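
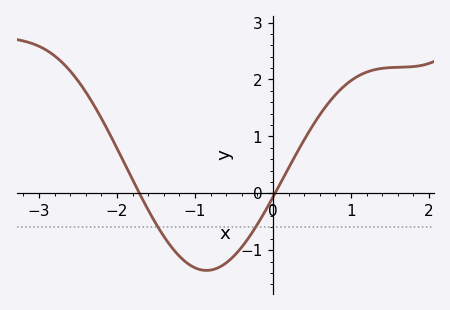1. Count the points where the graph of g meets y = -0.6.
2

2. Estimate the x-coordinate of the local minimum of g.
-0.852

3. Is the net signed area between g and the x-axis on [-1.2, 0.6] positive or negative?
negative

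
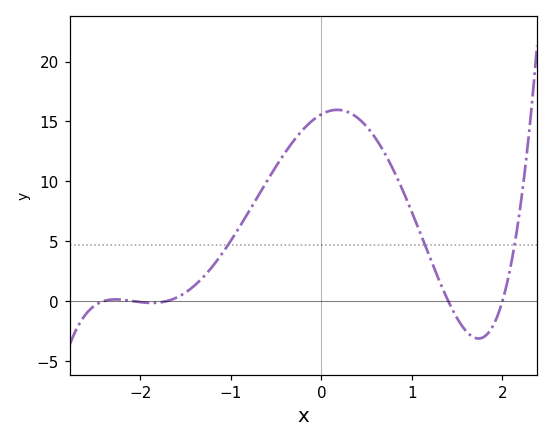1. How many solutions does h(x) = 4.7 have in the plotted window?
3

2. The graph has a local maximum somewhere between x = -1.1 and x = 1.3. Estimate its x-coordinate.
0.172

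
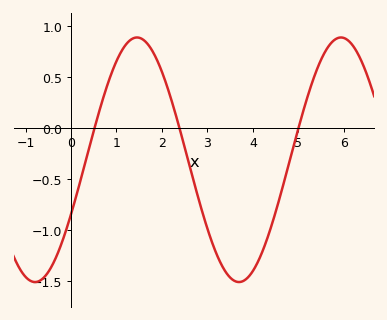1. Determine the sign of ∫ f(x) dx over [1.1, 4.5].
negative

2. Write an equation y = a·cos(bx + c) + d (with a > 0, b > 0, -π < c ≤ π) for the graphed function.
y = 1.2cos(1.4x - 2.03) - 0.31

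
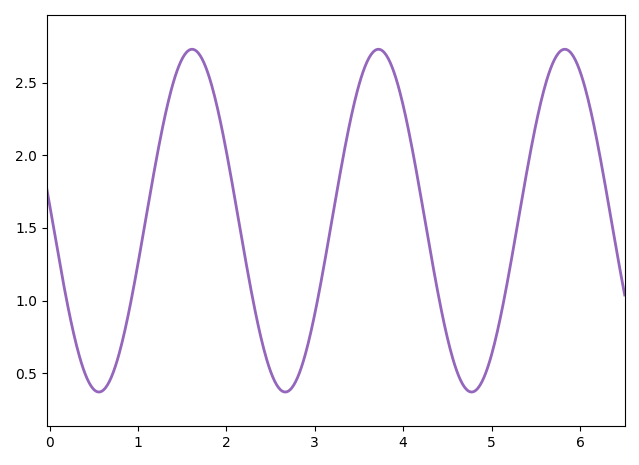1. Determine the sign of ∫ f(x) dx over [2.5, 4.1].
positive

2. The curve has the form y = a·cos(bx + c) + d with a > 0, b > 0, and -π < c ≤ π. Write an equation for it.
y = 1.18cos(2.98x + 1.48) + 1.55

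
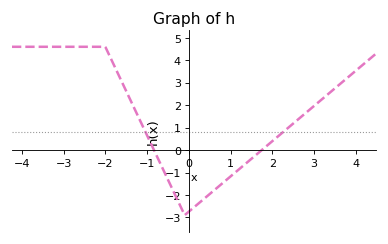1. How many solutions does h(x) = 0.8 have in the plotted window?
2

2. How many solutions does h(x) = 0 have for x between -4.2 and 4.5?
2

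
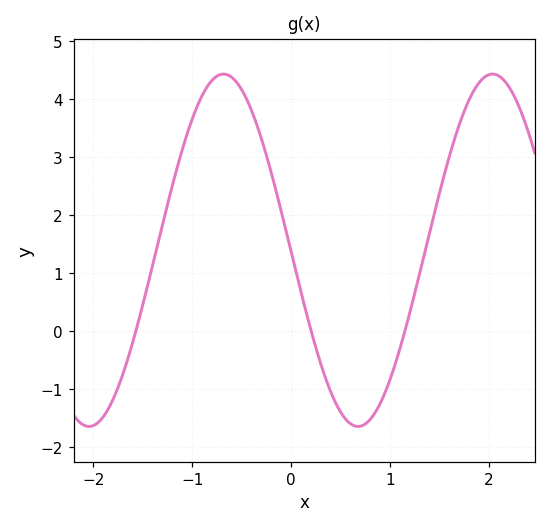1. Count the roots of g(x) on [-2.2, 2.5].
3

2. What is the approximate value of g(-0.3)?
3.3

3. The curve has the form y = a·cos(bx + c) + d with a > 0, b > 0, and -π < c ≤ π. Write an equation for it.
y = 3.04cos(2.3x + 1.6) + 1.39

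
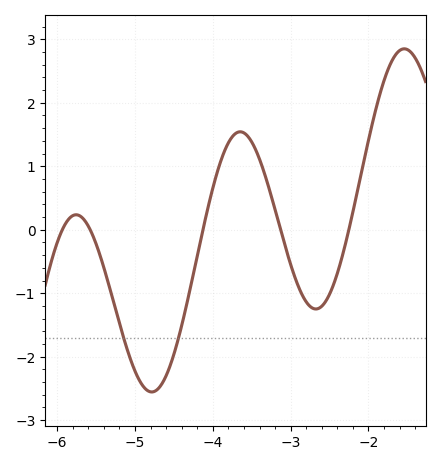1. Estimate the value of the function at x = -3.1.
-0.1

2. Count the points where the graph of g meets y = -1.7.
2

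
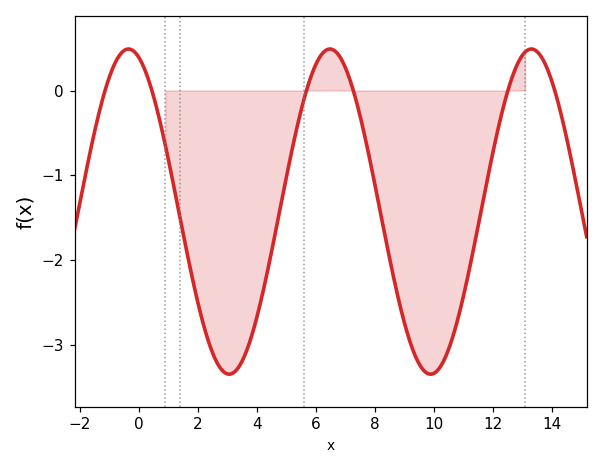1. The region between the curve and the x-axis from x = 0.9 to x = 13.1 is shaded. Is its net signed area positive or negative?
negative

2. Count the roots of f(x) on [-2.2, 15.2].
6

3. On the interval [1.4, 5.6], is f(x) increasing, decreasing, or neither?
neither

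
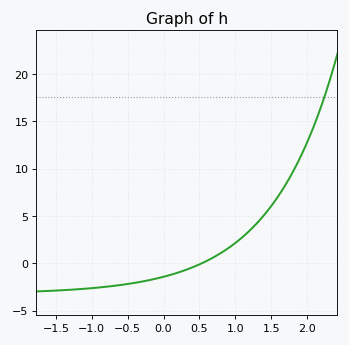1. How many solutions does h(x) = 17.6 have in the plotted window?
1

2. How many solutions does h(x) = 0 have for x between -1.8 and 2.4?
1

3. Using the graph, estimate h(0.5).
0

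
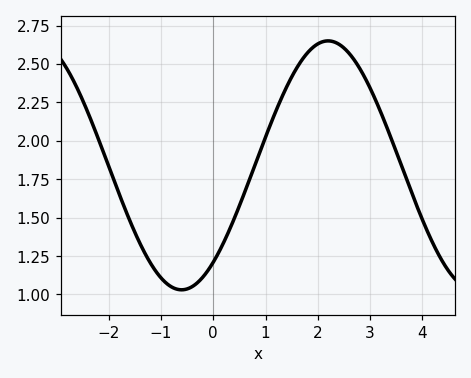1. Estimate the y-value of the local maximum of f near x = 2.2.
2.64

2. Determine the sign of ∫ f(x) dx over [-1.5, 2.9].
positive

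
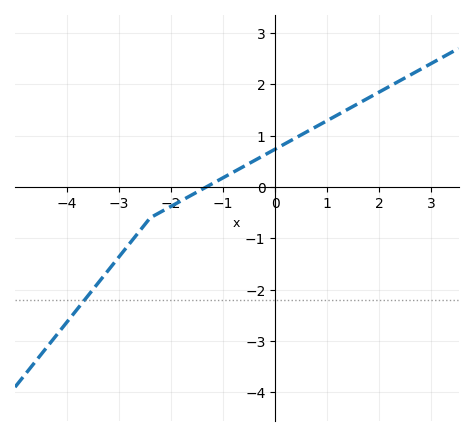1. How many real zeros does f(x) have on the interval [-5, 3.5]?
1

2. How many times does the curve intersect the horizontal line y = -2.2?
1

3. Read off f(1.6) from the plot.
1.63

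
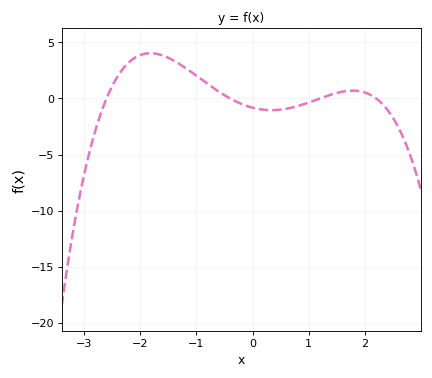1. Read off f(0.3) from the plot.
-1.04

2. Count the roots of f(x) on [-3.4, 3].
4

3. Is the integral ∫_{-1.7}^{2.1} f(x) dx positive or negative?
positive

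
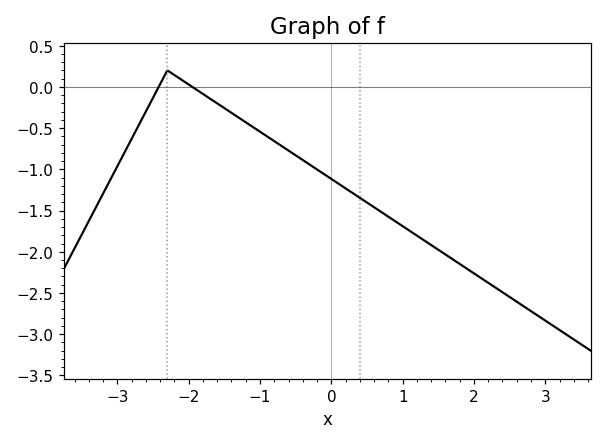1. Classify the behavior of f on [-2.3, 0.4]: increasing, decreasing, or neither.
decreasing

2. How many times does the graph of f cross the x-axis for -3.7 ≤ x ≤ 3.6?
2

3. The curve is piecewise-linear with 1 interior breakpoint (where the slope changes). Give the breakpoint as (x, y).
(-2.3, 0.2)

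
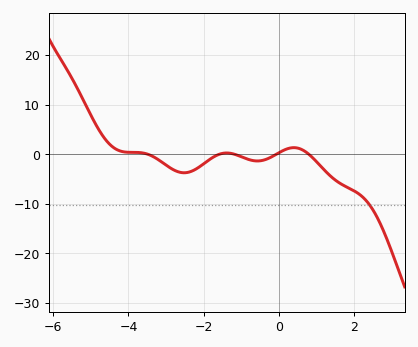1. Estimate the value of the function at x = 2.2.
-8.37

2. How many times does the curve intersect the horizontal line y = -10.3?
1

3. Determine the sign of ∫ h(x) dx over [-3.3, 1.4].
negative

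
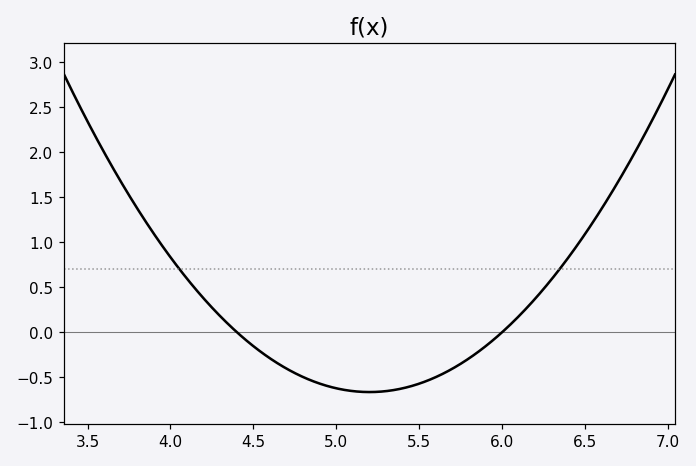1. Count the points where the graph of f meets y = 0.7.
2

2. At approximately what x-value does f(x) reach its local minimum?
5.2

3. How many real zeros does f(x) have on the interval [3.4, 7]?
2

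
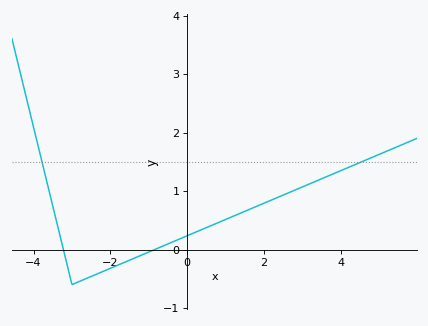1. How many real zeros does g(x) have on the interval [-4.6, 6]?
2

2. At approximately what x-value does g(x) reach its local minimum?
-3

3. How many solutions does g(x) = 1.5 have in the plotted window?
2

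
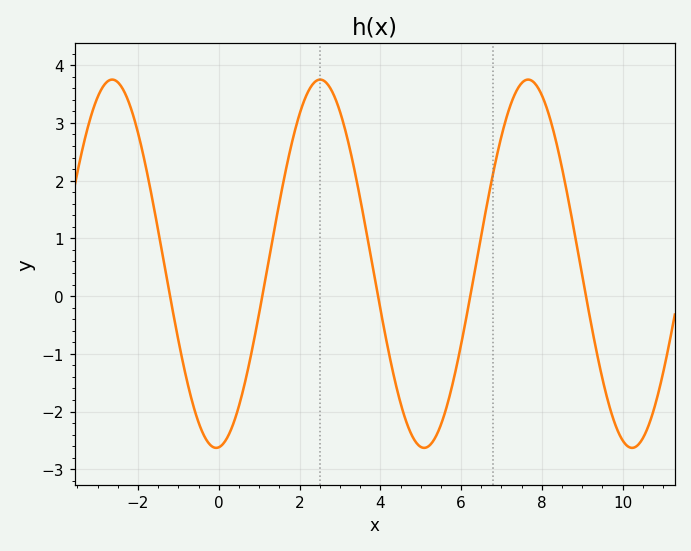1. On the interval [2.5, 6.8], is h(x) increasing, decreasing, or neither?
neither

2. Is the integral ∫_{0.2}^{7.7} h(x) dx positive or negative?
positive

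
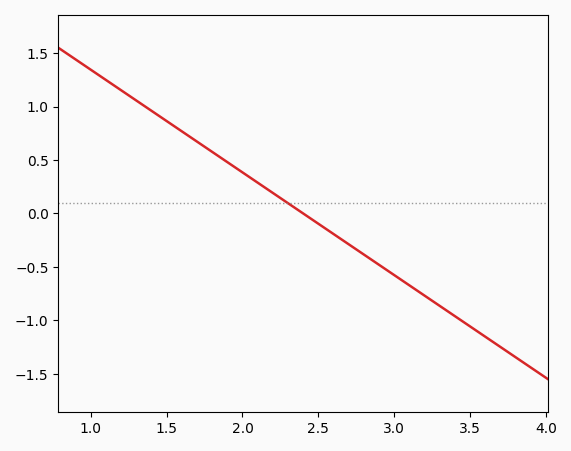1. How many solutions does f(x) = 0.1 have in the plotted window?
1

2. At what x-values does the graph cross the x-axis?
2.4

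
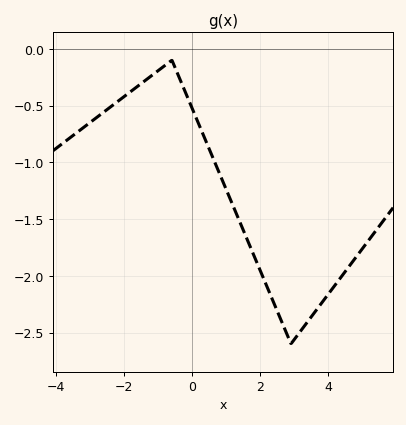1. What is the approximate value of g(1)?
-1.24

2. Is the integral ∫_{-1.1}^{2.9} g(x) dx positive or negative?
negative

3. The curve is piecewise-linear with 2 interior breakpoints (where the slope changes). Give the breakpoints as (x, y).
(-0.6, -0.1); (2.9, -2.6)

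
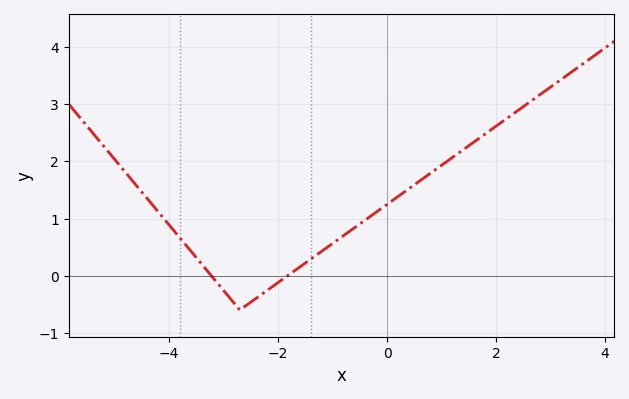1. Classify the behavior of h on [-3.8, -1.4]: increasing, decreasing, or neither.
neither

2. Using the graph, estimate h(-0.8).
0.7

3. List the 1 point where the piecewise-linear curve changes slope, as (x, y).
(-2.7, -0.6)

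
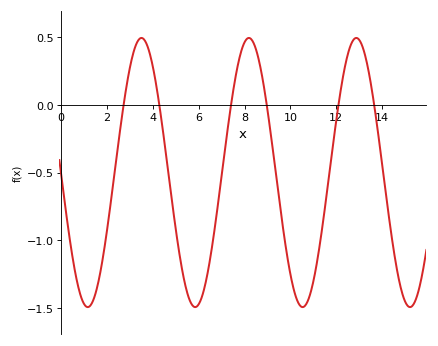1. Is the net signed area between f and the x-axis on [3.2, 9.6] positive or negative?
negative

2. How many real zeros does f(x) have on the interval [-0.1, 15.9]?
6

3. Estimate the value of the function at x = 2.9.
0.2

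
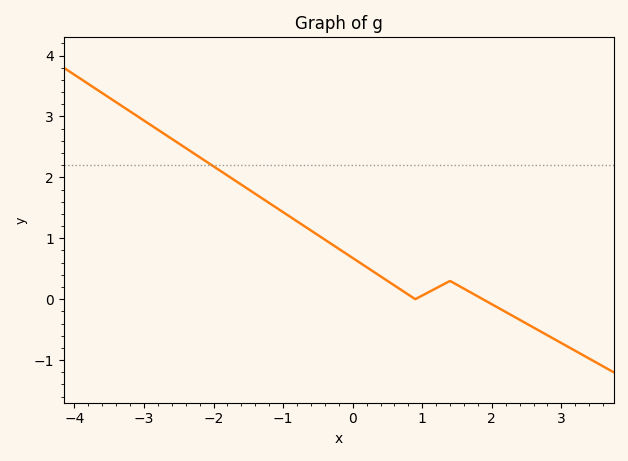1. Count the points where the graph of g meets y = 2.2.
1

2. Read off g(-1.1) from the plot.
1.5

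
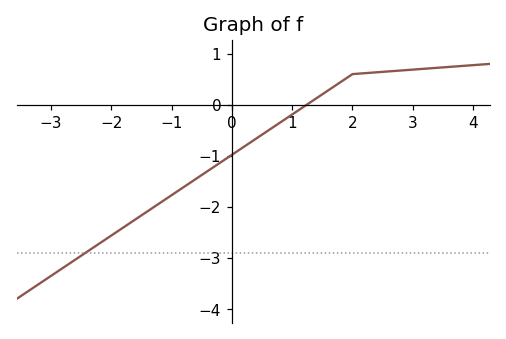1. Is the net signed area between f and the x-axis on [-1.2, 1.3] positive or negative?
negative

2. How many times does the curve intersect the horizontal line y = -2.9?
1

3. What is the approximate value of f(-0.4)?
-1.29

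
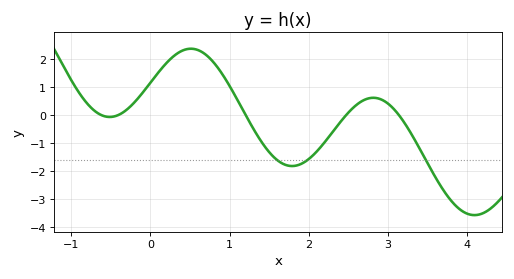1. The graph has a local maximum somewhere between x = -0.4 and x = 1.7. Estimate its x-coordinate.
0.511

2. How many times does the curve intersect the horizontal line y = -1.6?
3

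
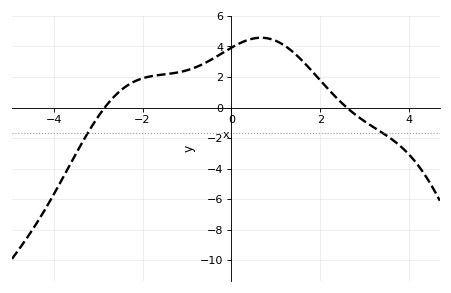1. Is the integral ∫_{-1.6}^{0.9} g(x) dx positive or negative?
positive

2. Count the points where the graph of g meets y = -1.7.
2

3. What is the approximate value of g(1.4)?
3.6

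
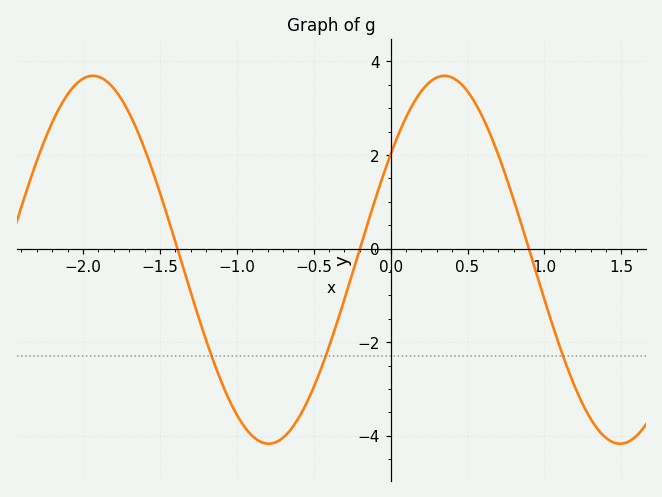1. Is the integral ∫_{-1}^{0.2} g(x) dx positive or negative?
negative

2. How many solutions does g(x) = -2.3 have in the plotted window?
3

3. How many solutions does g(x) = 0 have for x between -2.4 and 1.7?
3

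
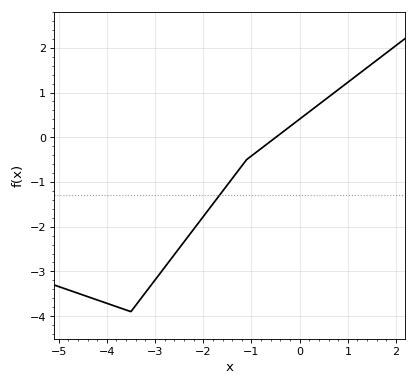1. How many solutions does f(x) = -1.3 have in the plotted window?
1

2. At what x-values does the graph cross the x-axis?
-0.5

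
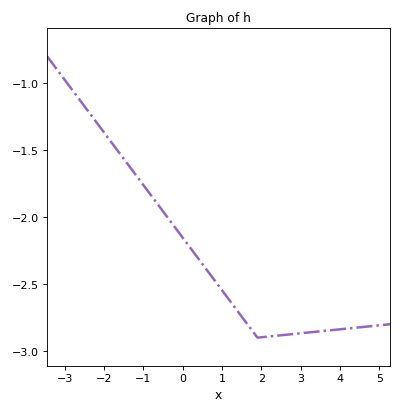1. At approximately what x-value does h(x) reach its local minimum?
1.9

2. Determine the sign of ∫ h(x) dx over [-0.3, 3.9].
negative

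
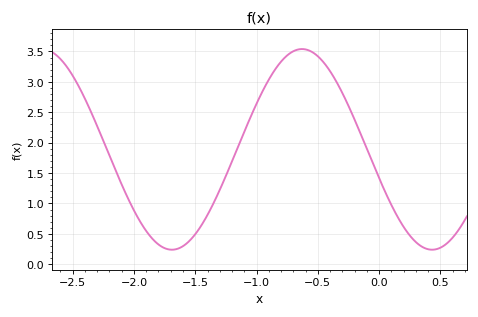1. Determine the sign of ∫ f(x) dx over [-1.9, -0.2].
positive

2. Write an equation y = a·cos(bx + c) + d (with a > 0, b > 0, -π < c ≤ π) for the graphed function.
y = 1.65cos(2.96x + 1.86) + 1.89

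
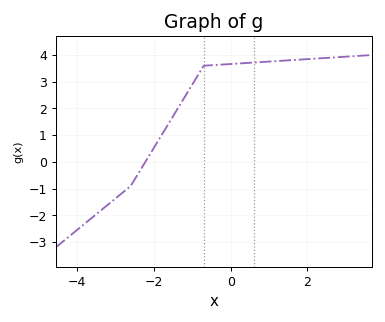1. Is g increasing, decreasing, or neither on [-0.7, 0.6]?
increasing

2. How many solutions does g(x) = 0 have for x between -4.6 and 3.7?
1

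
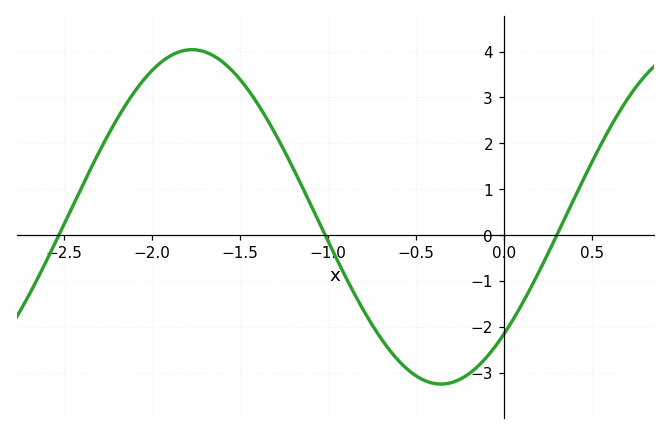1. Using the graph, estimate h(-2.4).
1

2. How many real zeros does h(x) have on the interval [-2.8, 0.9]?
3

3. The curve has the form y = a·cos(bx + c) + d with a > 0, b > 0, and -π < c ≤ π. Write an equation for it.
y = 3.64cos(2.2x - 2.4) + 0.4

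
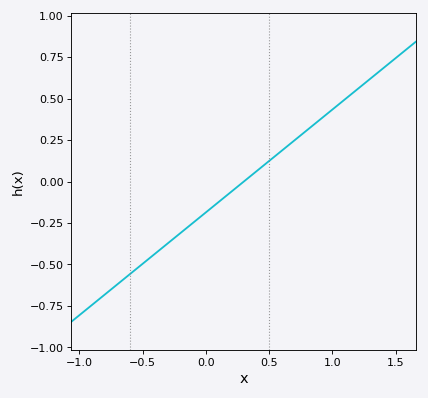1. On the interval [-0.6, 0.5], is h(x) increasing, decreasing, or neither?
increasing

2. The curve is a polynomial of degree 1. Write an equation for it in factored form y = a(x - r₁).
y = 0.62(x - 0.3)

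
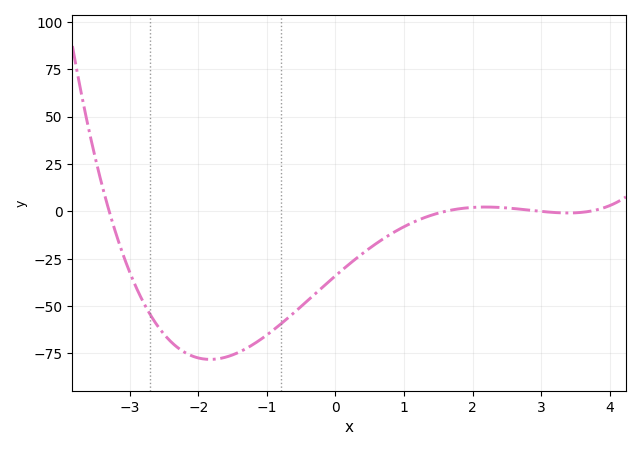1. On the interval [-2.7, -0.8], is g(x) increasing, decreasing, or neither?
neither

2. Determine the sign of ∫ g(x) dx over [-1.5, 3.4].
negative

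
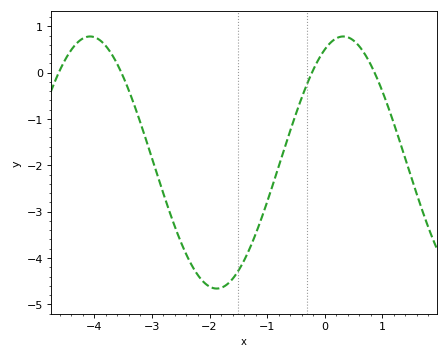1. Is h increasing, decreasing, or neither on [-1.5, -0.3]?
increasing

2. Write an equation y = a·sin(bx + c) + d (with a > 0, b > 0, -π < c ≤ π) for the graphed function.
y = 2.72sin(1.43x + 1.11) - 1.94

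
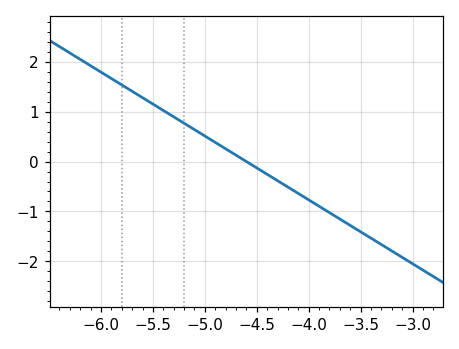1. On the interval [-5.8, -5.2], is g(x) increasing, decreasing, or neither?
decreasing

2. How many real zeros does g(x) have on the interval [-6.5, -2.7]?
1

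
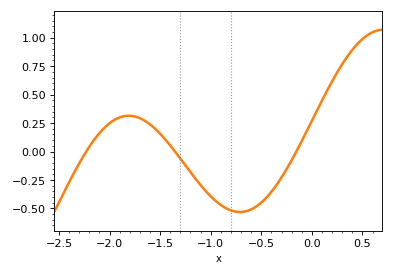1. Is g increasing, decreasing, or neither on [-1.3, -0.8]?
decreasing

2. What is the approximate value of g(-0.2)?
-0.077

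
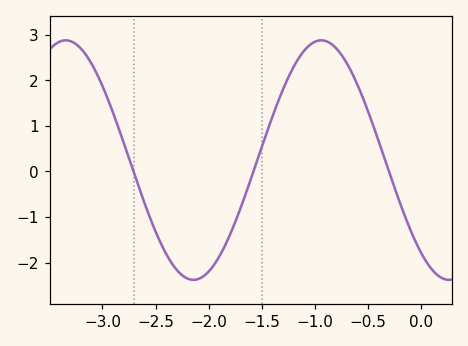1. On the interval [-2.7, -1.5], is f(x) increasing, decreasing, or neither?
neither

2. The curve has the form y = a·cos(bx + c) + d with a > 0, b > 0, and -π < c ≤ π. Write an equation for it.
y = 2.63cos(2.61x + 2.45) + 0.25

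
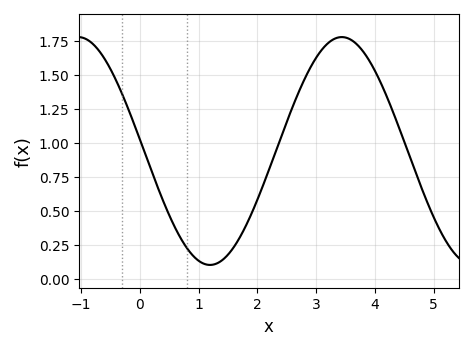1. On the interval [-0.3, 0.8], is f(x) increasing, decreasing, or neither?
decreasing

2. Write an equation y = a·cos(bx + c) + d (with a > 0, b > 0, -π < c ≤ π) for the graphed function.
y = 0.84cos(1.4x + 1.5) + 0.94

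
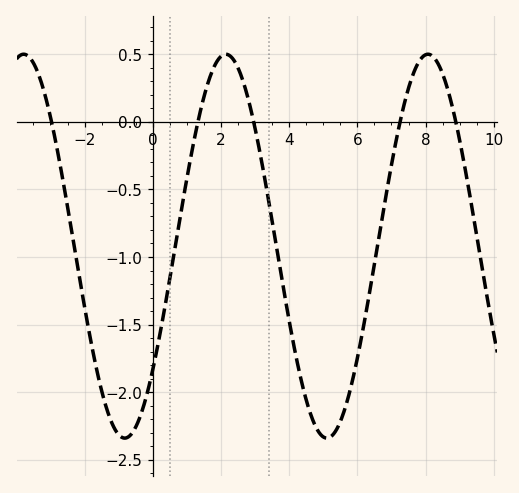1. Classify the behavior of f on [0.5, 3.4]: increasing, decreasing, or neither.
neither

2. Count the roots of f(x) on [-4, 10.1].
5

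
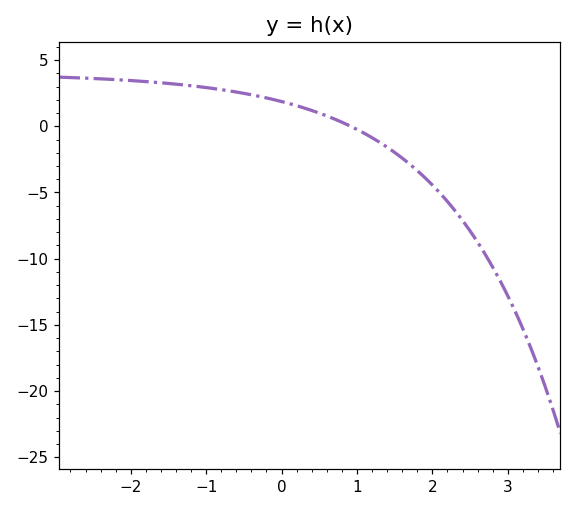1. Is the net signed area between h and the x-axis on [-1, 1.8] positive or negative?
positive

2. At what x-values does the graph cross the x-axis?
0.916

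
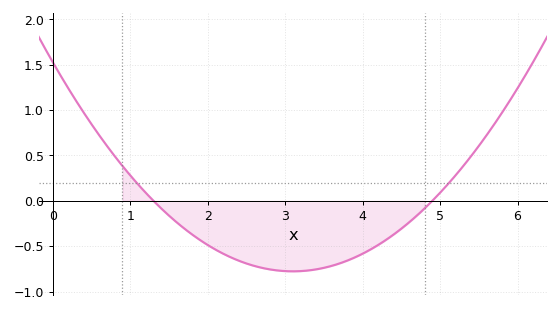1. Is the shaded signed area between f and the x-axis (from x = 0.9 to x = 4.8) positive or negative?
negative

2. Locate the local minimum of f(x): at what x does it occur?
3.1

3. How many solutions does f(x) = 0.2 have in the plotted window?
2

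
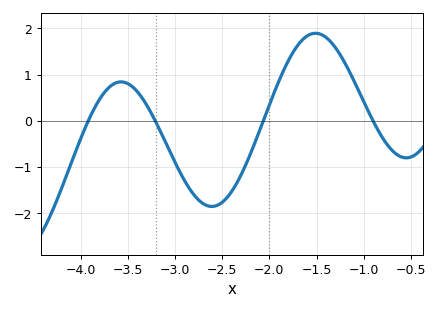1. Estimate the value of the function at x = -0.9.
0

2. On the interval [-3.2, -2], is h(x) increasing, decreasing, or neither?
neither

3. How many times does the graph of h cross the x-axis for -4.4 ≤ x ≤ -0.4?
4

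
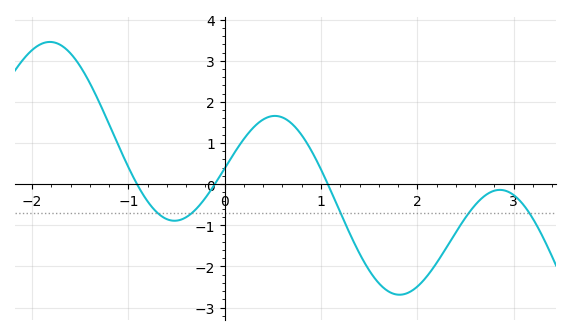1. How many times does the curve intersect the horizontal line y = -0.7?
5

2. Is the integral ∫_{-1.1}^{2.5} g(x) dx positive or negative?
negative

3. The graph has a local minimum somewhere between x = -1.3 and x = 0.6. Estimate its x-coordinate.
-0.5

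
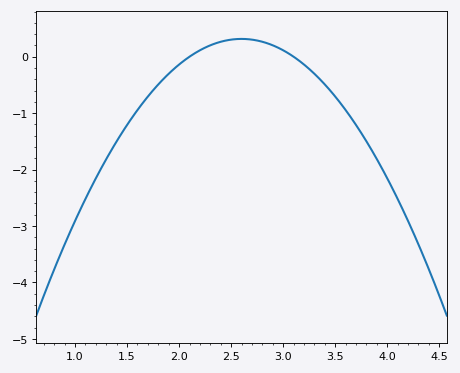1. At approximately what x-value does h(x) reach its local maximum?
2.6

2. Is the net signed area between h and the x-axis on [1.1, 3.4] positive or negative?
negative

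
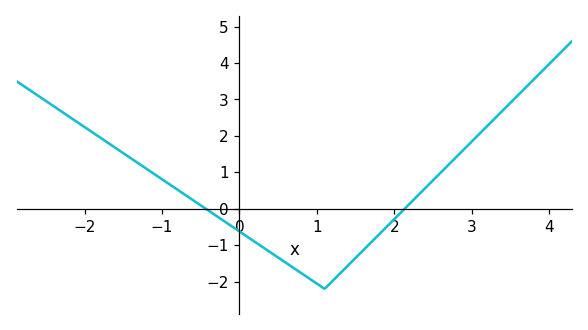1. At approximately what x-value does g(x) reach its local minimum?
1.1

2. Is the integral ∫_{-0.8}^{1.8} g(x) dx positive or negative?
negative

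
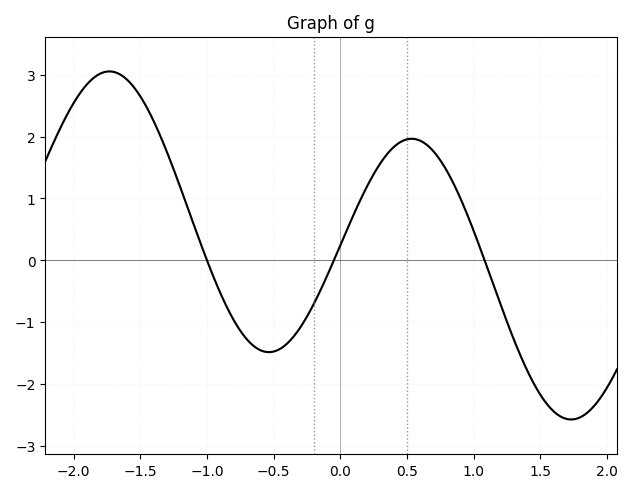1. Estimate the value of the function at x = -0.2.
-0.7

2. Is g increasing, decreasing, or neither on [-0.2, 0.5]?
increasing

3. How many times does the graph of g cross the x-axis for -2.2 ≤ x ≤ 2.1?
3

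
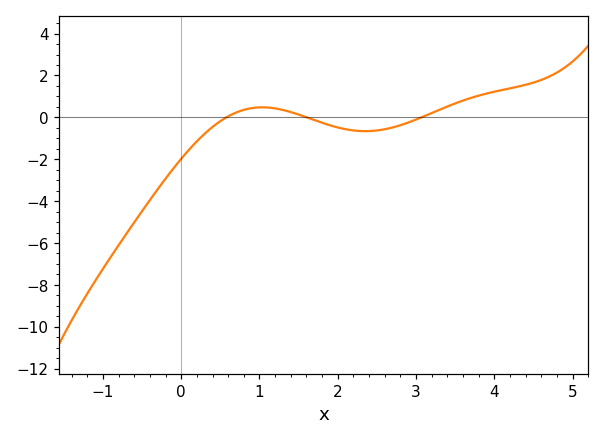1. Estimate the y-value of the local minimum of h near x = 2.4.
-0.659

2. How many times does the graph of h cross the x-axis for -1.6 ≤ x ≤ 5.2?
3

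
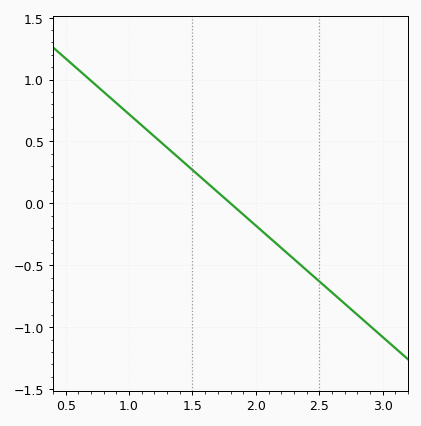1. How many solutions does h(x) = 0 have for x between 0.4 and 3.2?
1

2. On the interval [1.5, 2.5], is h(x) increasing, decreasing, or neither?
decreasing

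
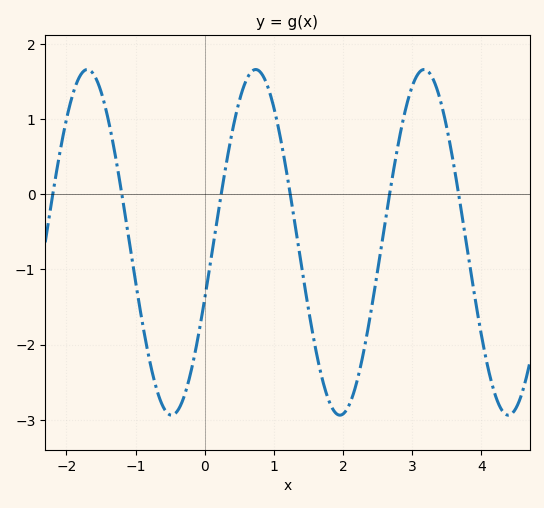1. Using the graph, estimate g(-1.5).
1.4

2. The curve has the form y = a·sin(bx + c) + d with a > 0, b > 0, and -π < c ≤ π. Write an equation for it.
y = 2.3sin(2.6x - 0.33) - 0.64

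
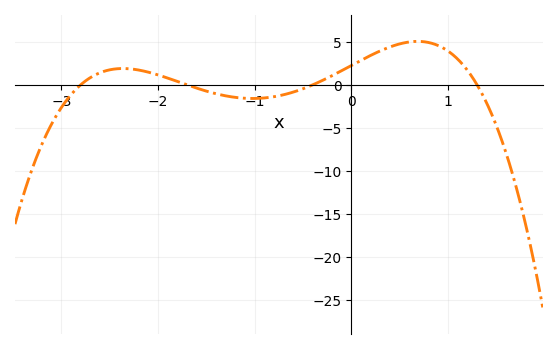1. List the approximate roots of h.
-2.8, -1.7, -0.4, 1.3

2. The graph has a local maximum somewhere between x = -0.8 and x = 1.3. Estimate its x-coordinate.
0.7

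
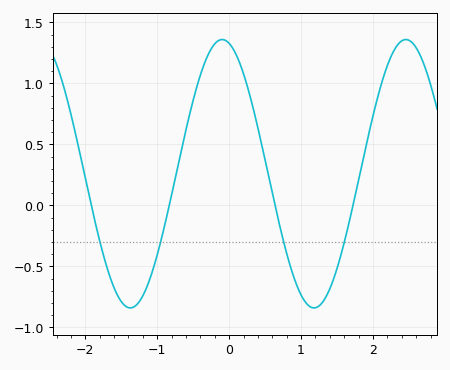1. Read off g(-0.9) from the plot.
-0.15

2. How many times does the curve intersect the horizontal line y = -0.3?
4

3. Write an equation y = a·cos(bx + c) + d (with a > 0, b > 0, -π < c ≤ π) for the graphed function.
y = 1.1cos(2.5x + 0.24) + 0.26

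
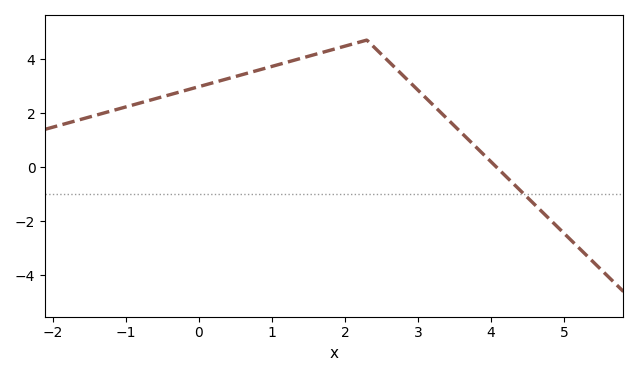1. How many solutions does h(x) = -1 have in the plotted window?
1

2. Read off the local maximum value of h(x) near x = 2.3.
4.6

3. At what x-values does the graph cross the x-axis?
4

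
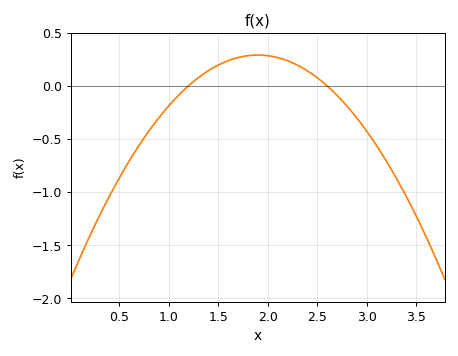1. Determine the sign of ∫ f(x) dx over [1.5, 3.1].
positive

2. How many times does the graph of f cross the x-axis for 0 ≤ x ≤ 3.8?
2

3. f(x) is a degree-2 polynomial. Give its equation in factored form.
y = -0.59(x - 1.2)(x - 2.6)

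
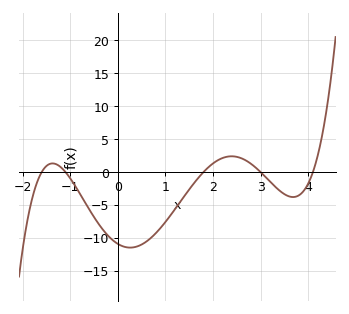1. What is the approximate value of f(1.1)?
-6.5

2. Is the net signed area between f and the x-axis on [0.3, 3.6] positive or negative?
negative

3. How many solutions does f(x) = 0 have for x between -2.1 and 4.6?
5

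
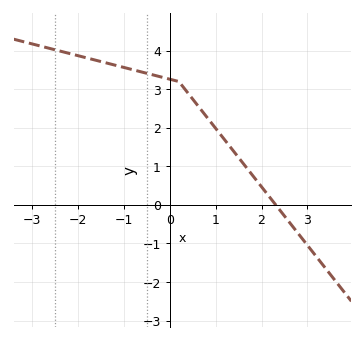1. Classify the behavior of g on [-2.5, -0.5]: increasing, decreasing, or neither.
decreasing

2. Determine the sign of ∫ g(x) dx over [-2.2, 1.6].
positive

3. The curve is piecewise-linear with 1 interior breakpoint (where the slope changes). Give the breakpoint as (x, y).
(0.2, 3.2)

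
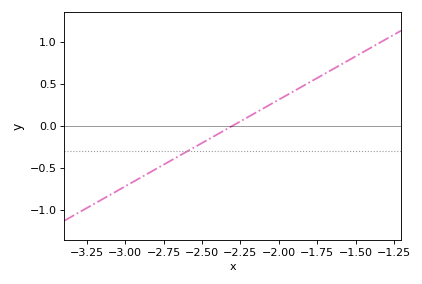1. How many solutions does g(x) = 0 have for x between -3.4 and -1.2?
1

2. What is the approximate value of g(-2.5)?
-0.2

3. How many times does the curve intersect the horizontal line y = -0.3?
1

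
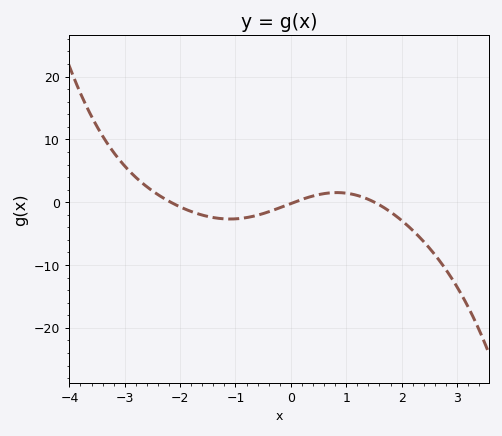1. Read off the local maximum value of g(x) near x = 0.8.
1.53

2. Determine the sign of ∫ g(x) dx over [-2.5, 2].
negative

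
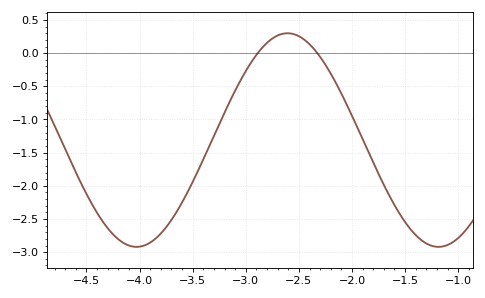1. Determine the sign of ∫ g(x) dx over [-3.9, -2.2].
negative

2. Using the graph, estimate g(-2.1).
-0.609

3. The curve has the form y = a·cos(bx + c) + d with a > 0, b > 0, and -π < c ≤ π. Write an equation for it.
y = 1.61cos(2.21x - 0.522) - 1.31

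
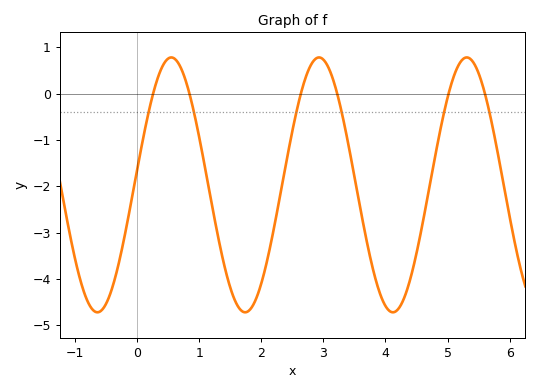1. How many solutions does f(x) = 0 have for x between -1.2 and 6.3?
6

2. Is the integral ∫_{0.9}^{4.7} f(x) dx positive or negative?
negative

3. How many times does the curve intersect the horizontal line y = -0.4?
6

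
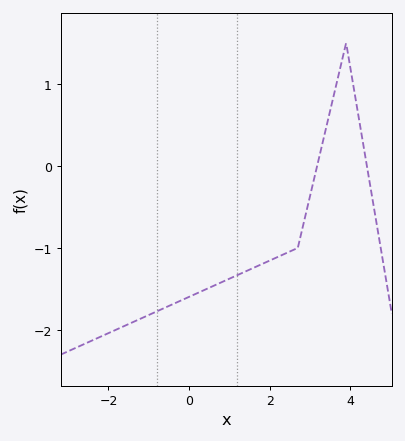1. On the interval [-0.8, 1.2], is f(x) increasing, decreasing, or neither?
increasing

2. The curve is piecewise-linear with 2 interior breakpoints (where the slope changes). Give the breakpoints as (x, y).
(2.7, -1); (3.9, 1.5)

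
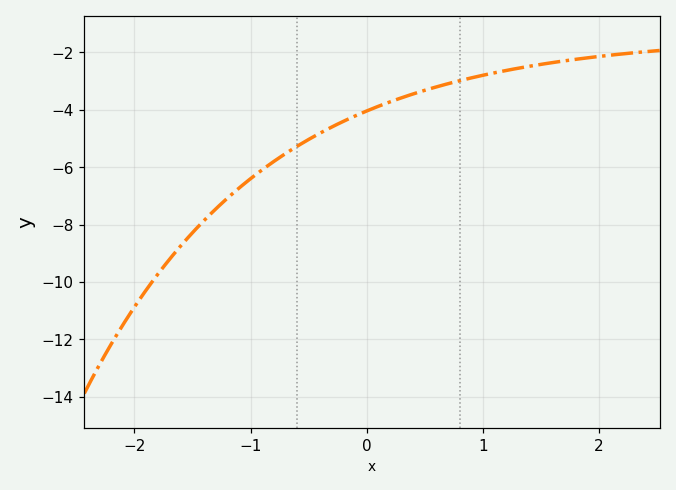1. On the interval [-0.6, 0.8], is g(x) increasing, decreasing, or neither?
increasing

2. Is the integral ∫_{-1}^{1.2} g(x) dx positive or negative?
negative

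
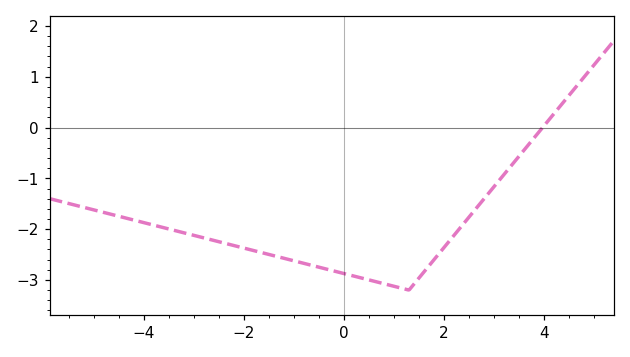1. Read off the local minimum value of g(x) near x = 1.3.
-3.2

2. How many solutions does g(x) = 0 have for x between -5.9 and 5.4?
1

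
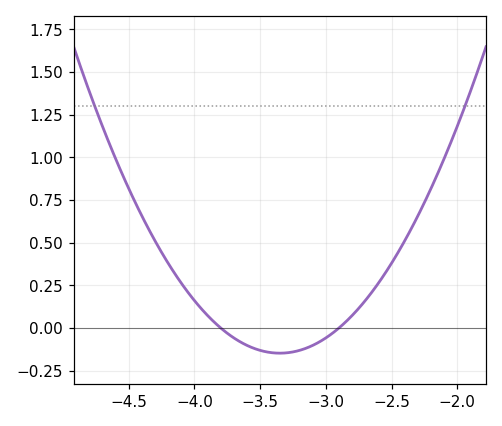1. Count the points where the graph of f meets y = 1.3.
2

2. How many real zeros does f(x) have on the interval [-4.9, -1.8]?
2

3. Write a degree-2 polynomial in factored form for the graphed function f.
y = 0.73(x + 3.8)(x + 2.9)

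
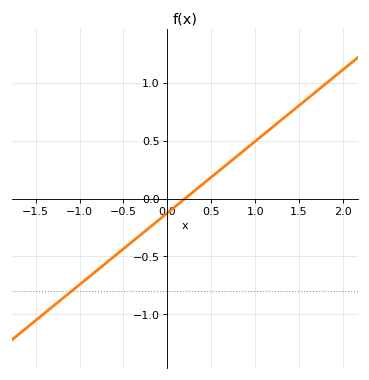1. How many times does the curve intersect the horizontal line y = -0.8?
1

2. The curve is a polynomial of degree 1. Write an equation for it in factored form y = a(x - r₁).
y = 0.62(x - 0.2)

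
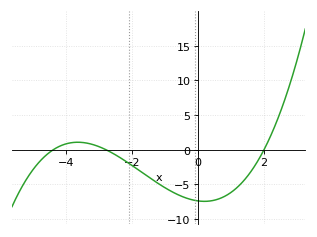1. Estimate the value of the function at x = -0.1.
-7.5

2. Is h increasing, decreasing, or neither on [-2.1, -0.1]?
decreasing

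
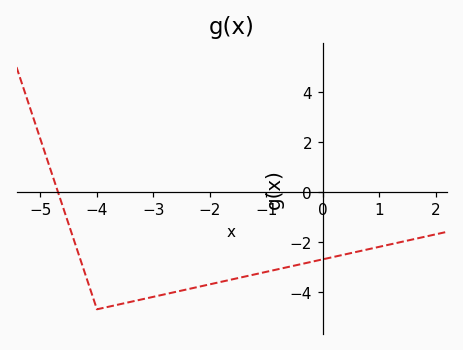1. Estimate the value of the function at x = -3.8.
-4.6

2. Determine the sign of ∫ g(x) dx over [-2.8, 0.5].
negative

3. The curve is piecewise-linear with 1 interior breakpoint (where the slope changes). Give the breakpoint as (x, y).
(-4, -4.7)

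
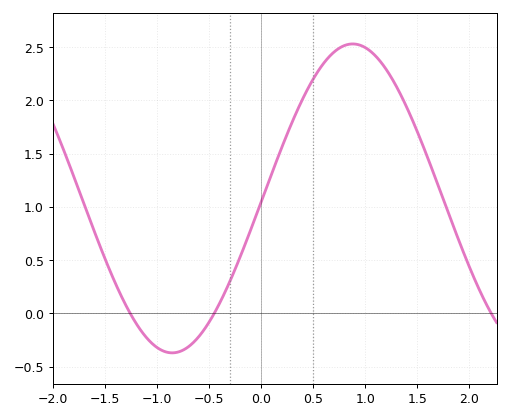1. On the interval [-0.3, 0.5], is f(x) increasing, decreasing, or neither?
increasing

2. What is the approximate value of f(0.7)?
2.45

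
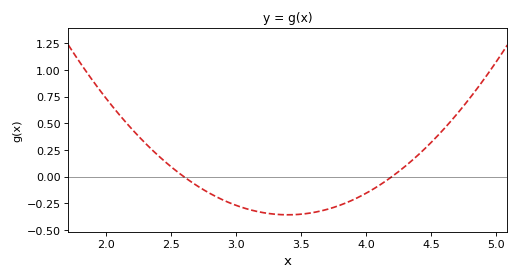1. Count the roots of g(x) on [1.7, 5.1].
2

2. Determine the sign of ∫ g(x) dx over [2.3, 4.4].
negative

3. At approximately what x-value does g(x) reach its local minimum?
3.4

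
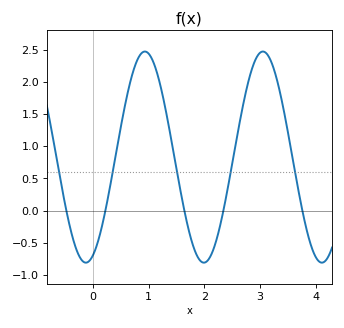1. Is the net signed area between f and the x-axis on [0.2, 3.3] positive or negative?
positive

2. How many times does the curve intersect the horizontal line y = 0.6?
5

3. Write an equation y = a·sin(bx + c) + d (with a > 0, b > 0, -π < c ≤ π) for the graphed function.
y = 1.64sin(3x - 1.2) + 0.83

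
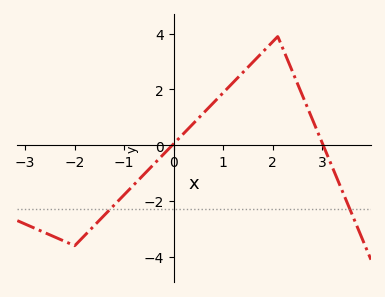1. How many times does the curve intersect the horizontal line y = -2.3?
2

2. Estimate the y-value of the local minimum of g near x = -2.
-3.6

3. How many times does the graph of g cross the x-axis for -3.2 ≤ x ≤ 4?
2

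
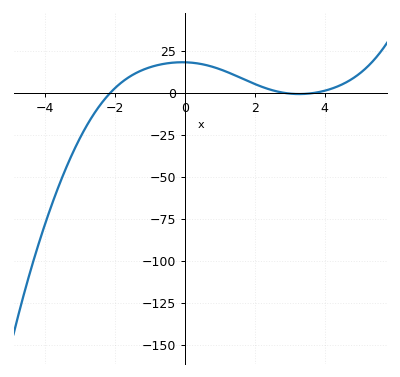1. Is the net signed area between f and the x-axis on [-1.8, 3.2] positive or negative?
positive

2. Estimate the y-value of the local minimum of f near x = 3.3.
-0.733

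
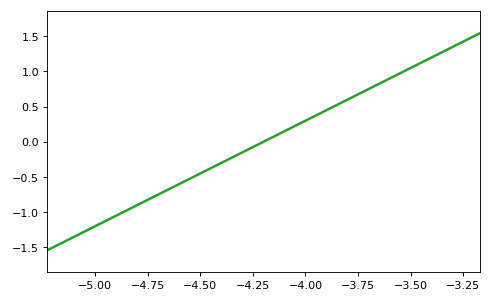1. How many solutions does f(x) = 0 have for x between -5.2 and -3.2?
1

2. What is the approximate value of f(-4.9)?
-1.05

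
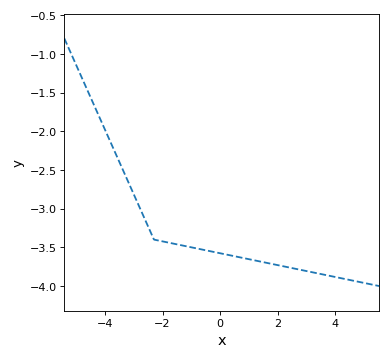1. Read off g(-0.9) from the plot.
-3.51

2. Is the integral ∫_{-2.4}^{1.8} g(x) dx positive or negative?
negative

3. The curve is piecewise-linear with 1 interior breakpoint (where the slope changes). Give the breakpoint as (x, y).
(-2.3, -3.4)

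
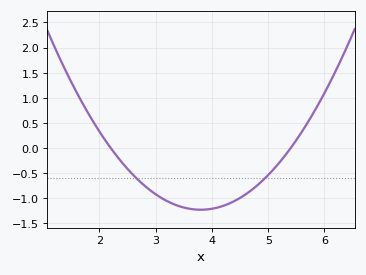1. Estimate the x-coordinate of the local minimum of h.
3.8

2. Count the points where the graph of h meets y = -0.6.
2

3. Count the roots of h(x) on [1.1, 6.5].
2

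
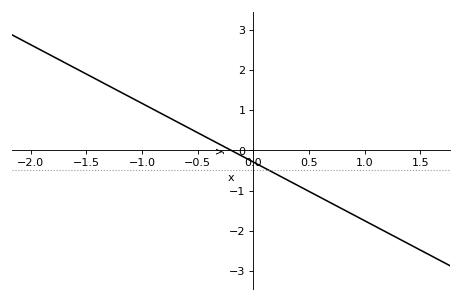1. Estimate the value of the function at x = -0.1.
-0.146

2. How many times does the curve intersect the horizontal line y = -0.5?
1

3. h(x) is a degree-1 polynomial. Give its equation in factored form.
y = -1.46(x + 0.2)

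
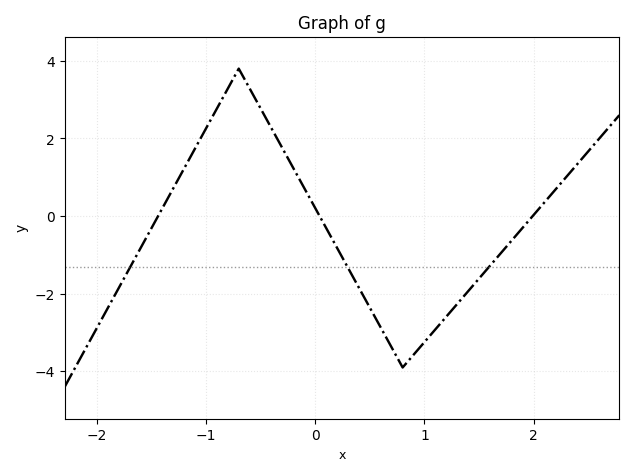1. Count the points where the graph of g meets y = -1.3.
3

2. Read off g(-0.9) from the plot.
2.77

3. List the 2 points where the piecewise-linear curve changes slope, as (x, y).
(-0.7, 3.8); (0.8, -3.9)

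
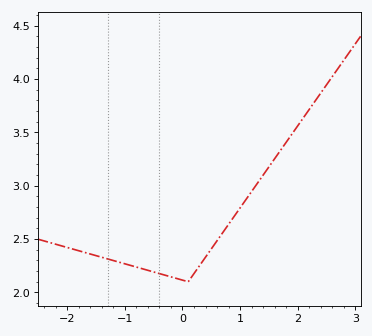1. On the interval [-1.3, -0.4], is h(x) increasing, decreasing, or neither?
decreasing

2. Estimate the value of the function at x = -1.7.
2.4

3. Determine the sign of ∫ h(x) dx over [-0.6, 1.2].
positive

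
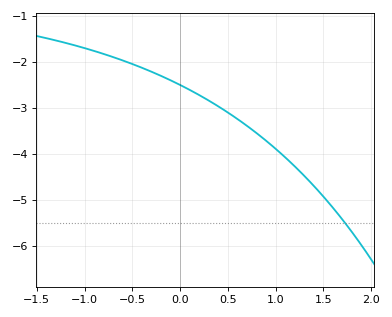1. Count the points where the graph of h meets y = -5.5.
1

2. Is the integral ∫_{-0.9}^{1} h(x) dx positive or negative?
negative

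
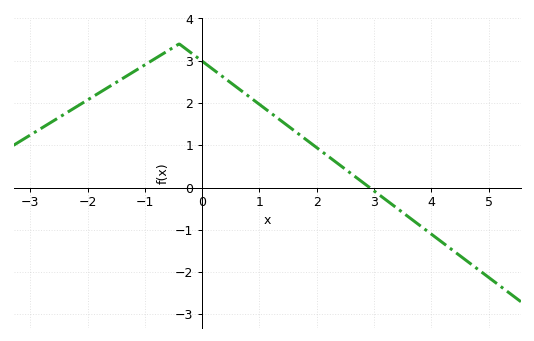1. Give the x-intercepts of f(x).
3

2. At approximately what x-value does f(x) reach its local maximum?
-0.4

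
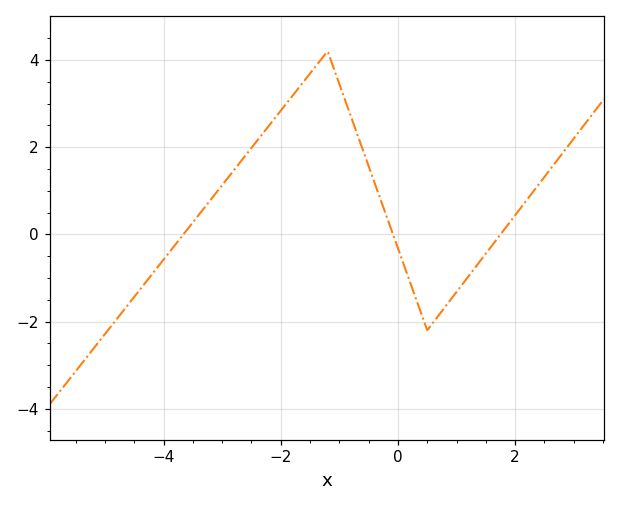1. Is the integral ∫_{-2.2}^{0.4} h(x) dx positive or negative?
positive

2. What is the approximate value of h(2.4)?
1.2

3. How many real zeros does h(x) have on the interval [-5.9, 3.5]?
3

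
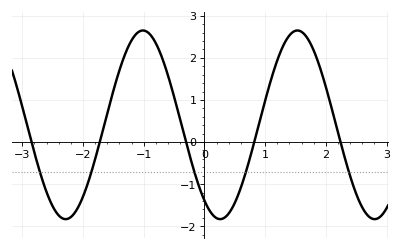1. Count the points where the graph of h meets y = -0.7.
5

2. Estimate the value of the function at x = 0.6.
-1.1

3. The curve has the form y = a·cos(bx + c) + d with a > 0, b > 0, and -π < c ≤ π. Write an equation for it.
y = 2.24cos(2.5x + 2.5) + 0.41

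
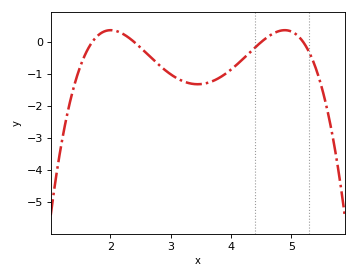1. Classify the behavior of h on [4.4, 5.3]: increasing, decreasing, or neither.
neither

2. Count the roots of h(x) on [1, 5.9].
4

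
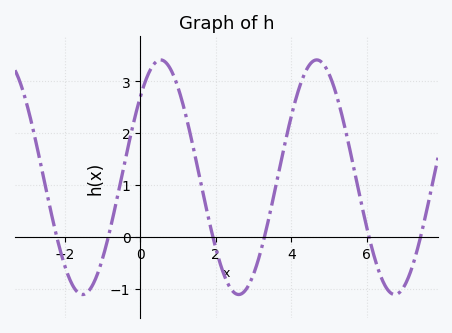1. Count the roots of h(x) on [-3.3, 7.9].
6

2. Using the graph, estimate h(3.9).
2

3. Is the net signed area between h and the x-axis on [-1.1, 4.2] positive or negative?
positive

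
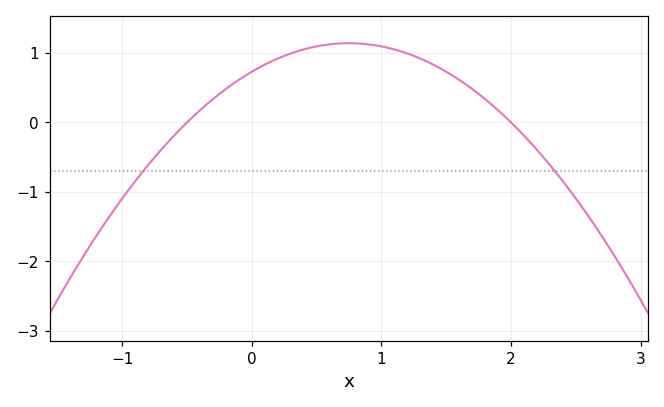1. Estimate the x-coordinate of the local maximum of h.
0.8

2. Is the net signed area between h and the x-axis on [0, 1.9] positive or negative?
positive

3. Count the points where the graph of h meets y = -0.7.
2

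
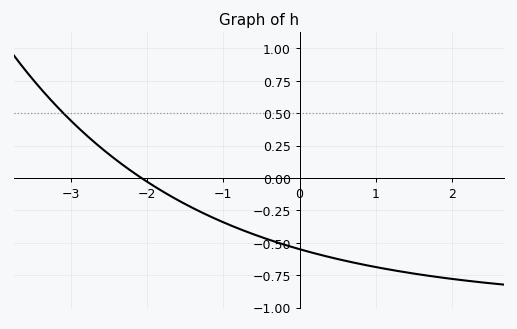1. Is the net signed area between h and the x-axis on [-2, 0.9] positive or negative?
negative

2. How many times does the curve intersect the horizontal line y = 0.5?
1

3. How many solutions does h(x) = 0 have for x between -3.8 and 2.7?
1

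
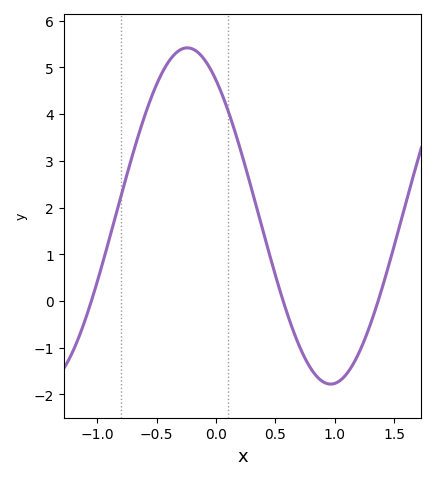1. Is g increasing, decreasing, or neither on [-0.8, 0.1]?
neither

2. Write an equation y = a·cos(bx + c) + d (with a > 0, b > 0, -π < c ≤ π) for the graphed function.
y = 3.6cos(2.6x + 0.63) + 1.82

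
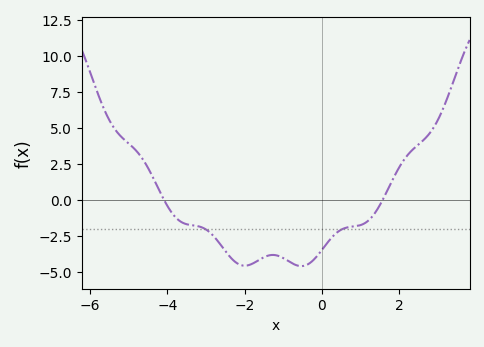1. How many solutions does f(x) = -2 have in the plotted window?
2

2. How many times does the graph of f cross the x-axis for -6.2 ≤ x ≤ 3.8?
2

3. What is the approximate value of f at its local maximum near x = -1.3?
-3.83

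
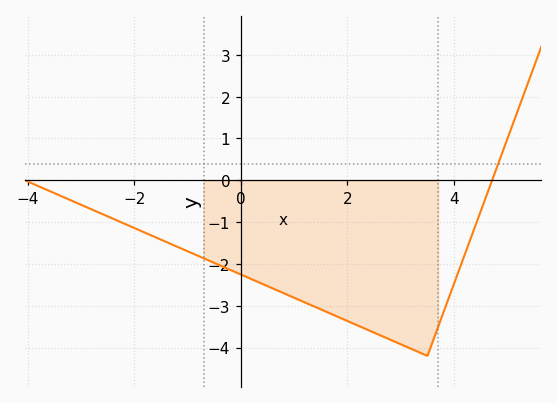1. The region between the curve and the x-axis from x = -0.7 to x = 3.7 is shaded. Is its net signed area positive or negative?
negative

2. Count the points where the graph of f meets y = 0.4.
1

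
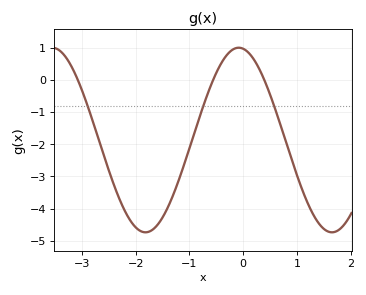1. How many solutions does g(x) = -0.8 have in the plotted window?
3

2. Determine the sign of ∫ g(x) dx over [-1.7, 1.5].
negative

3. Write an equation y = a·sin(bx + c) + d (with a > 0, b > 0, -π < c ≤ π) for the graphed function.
y = 2.87sin(1.8x + 1.7) - 1.87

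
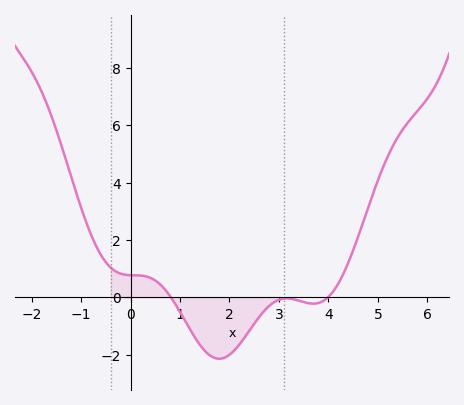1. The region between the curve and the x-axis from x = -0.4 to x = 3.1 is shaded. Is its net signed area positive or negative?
negative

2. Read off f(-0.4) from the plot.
1.04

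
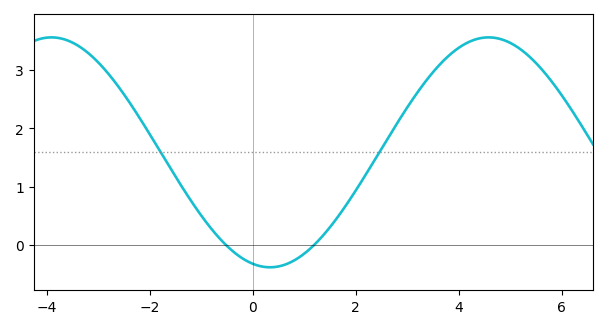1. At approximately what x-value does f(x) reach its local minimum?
0.4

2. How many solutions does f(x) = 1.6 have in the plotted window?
2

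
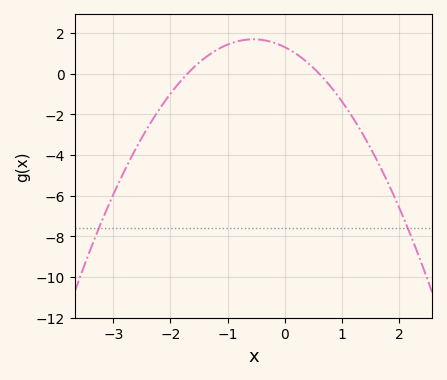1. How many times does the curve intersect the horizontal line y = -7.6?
2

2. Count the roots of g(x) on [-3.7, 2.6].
2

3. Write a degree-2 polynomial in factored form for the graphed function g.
y = -1.27(x + 1.7)(x - 0.6)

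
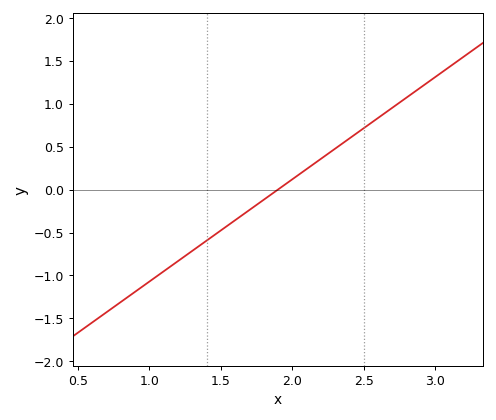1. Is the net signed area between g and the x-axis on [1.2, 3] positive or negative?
positive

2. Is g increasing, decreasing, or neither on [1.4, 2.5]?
increasing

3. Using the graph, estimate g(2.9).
1.19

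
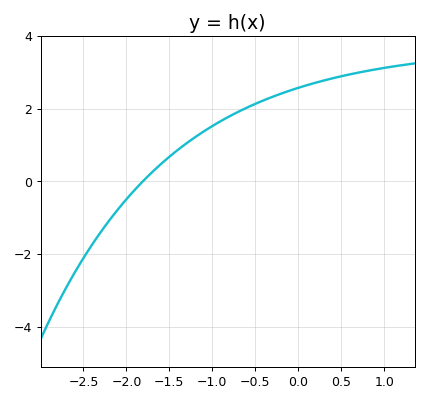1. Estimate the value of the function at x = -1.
1.53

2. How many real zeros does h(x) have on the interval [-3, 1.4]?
1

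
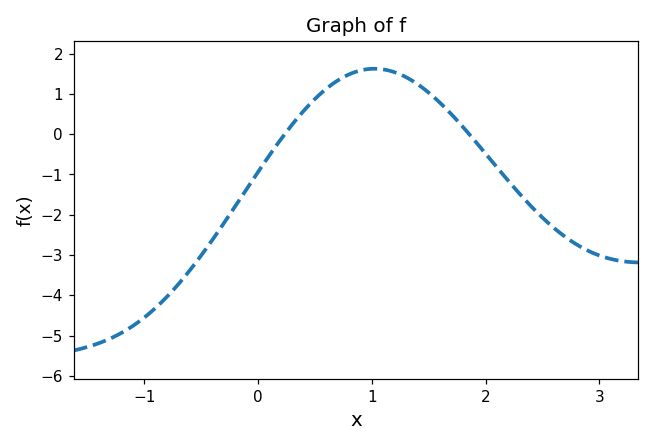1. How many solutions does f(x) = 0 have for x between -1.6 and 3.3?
2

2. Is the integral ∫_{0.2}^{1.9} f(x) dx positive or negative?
positive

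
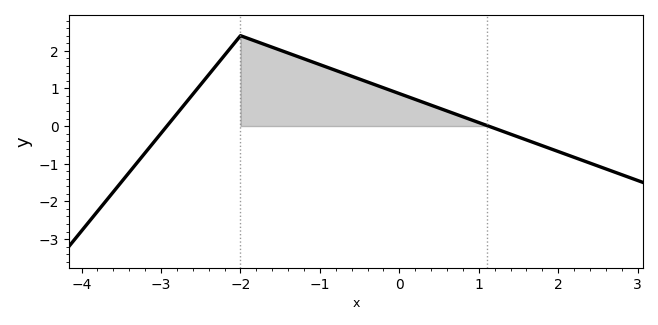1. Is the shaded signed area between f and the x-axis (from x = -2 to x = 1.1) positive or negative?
positive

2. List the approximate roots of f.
-2.93, 1.12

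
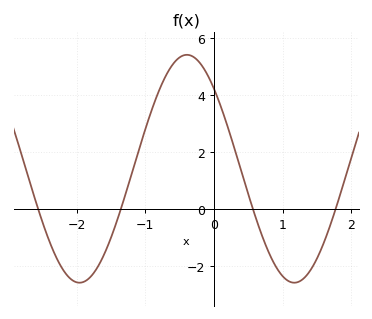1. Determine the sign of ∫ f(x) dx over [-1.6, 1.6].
positive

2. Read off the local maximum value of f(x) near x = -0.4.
5.42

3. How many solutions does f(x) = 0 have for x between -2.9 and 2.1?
4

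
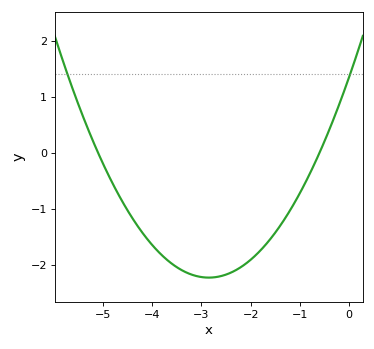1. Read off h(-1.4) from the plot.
-1.3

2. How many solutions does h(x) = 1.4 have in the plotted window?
2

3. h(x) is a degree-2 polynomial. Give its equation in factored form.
y = 0.44(x + 5.1)(x + 0.6)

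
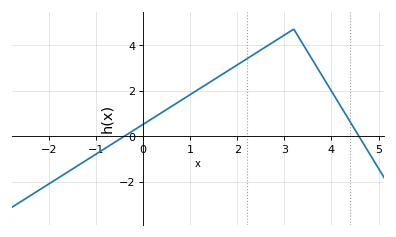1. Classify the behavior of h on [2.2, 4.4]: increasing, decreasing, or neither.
neither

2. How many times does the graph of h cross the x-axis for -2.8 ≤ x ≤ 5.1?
2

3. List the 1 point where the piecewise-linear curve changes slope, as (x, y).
(3.2, 4.7)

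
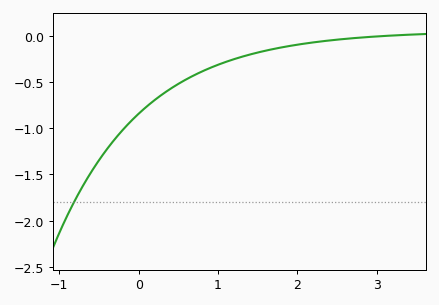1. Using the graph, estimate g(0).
-0.84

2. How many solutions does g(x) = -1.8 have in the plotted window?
1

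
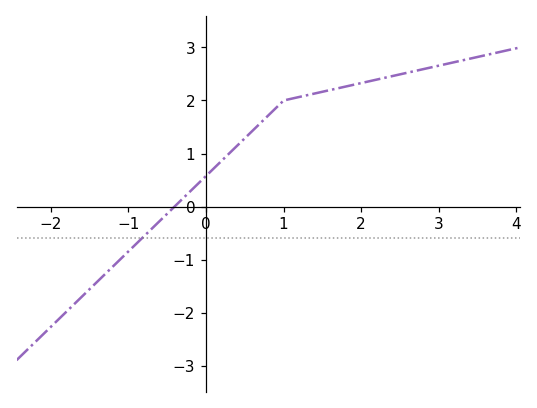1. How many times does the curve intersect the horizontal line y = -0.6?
1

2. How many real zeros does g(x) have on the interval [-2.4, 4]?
1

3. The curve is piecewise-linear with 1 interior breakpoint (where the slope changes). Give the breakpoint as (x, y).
(1, 2)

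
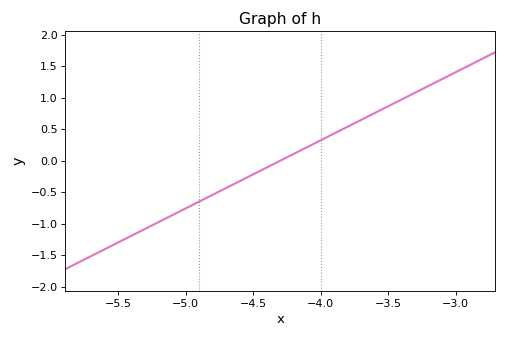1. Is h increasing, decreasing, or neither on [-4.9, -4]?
increasing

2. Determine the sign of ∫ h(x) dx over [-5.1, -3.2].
positive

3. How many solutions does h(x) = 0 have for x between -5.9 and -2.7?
1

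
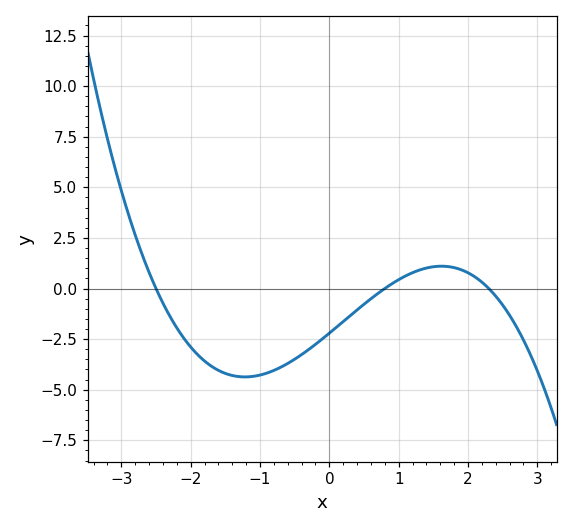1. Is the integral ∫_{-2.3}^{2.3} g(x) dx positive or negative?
negative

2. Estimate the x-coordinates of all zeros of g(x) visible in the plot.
-2.5, 0.8, 2.3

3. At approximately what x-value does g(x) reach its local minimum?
-1.22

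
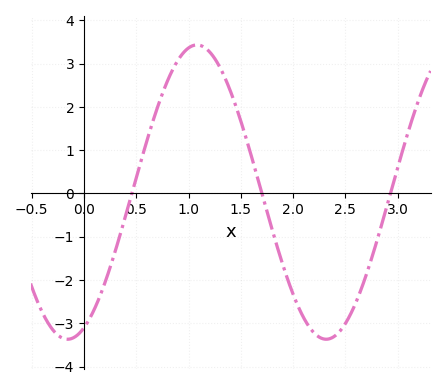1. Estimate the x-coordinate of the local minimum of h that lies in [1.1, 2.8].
2.3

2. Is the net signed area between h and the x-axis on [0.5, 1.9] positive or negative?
positive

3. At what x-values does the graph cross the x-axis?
0.5, 1.7, 2.9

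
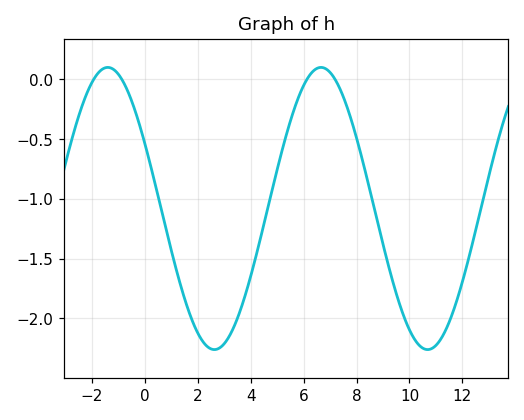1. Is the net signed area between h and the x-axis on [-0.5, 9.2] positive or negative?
negative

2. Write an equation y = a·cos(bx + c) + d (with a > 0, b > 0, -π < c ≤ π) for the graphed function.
y = 1.18cos(0.78x + 1.1) - 1.08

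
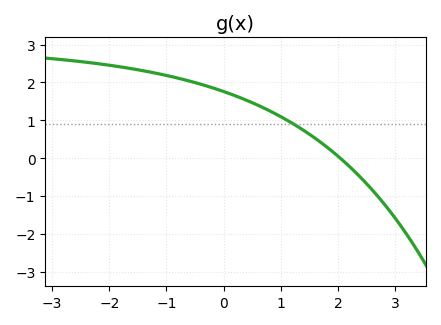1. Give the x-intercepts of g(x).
2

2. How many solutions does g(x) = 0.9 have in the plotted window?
1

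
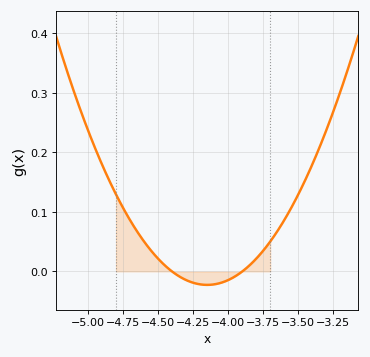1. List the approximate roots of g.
-4.4, -3.9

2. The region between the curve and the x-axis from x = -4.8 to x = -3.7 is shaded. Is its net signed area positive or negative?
positive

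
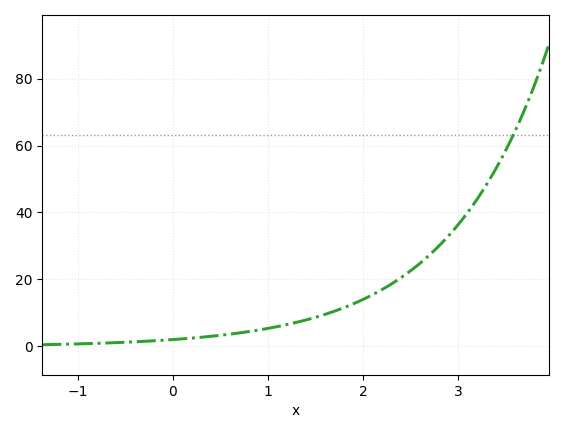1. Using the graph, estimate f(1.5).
8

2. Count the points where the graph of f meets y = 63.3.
1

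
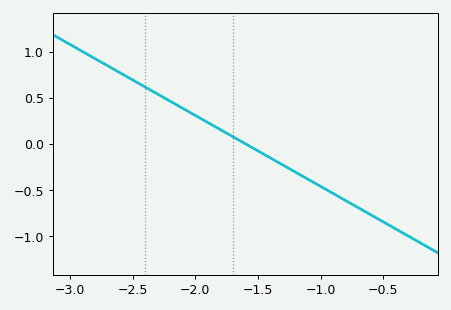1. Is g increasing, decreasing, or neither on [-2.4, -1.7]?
decreasing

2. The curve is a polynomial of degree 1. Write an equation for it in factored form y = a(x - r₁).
y = -0.77(x + 1.6)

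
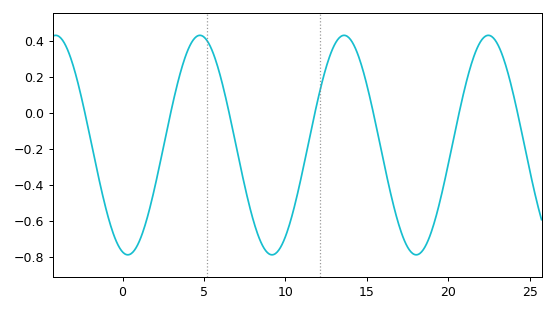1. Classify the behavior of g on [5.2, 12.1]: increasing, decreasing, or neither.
neither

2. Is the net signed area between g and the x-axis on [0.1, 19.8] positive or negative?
negative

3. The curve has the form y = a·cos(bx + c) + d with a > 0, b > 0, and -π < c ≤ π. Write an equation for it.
y = 0.61cos(0.71x + 2.91) - 0.18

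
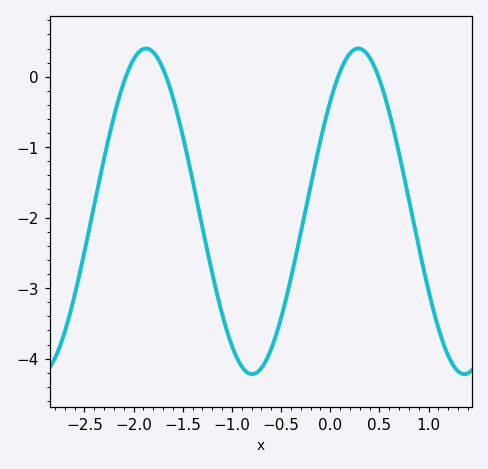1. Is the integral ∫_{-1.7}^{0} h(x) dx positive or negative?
negative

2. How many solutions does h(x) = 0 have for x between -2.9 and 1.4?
4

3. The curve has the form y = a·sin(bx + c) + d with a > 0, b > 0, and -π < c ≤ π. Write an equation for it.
y = 2.31sin(2.91x + 0.742) - 1.91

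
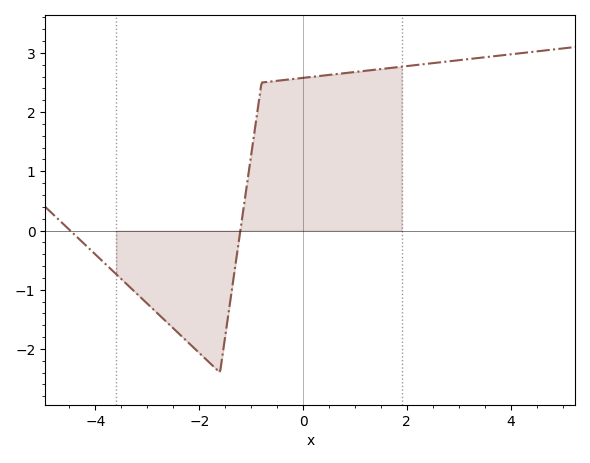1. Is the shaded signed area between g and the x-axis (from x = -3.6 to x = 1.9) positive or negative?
positive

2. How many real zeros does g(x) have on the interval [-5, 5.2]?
2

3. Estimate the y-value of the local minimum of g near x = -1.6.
-2.4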